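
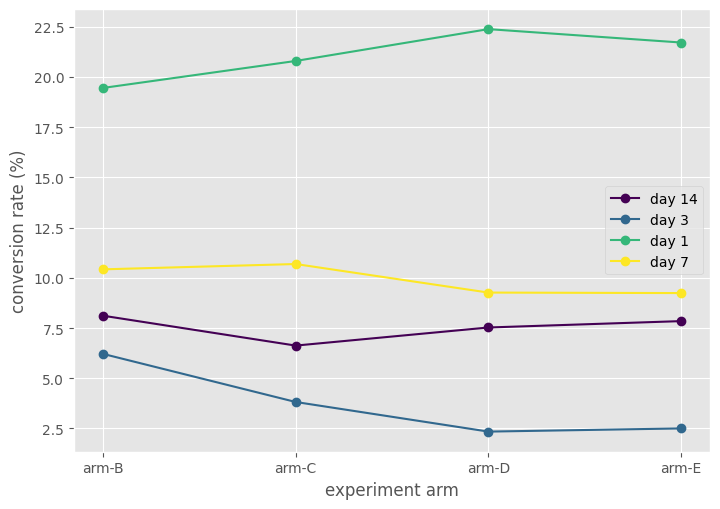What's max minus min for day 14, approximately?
Max arm-B ≈ 8, min arm-C ≈ 6; range ≈ 2.

≈ 2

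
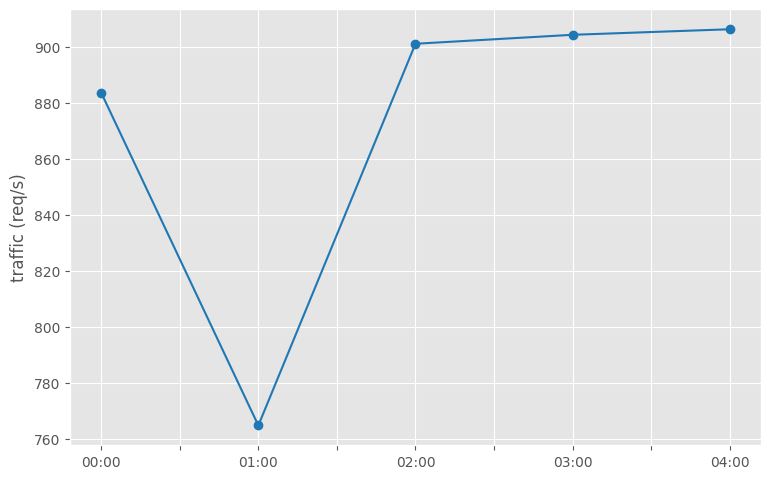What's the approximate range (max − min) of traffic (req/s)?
Max 04:00 ≈ 900, min 01:00 ≈ 760; range ≈ 140.

≈ 140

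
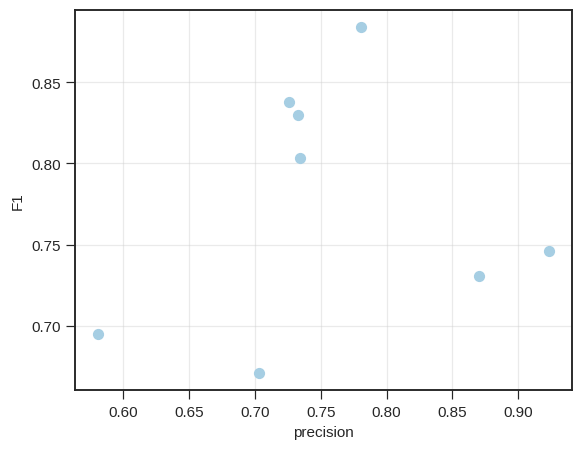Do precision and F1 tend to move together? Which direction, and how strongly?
no clear correlation

Points are roughly uncorrelated; weak (|r| ≈ 0.2).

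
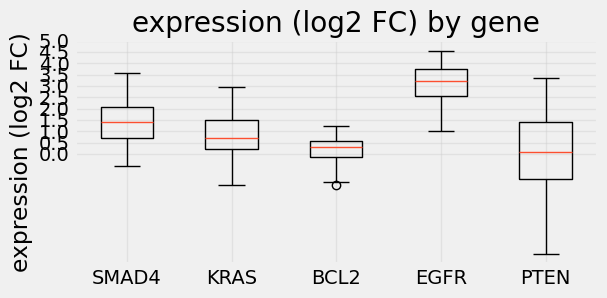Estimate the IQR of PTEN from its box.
≈ 2.5

Q3 ≈ 1.5, Q1 ≈ -1.0; IQR ≈ 2.5.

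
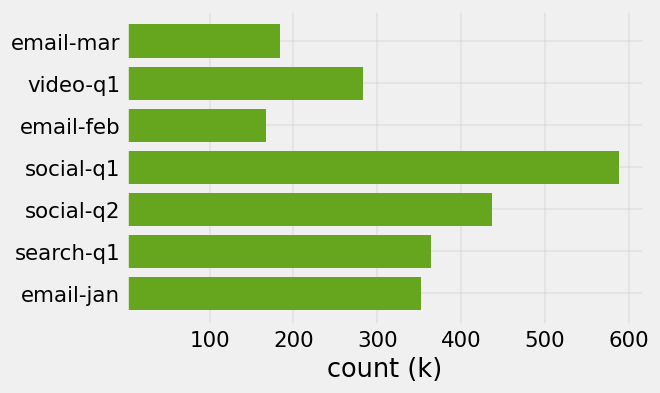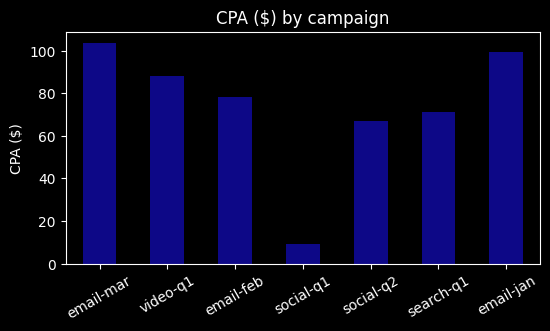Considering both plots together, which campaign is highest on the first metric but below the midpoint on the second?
Chart 2 median CPA ($) ≈ 80; below-median campaigns: social-q1, social-q2, search-q1. Among those, social-q1 has the highest count (k) (≈ 600).

social-q1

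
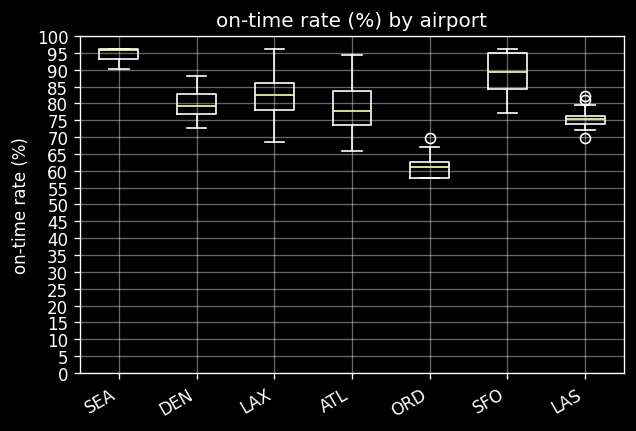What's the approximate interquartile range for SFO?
Q3 ≈ 95, Q1 ≈ 85; IQR ≈ 10.

≈ 10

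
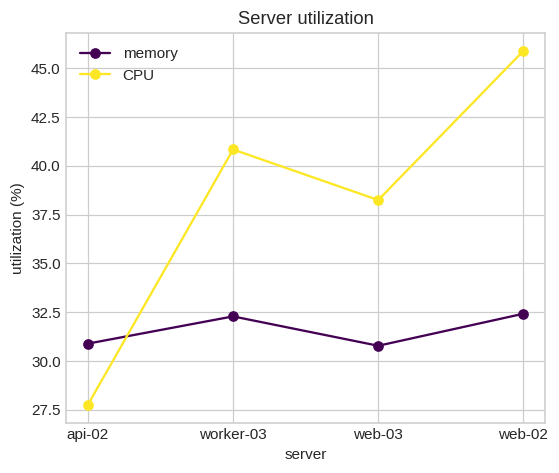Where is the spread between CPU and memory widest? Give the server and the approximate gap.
web-02: CPU ≈ 46, memory ≈ 32 → gap ≈ 14. Next-largest (worker-03) is only ≈ 8.

web-02, ≈ 14 %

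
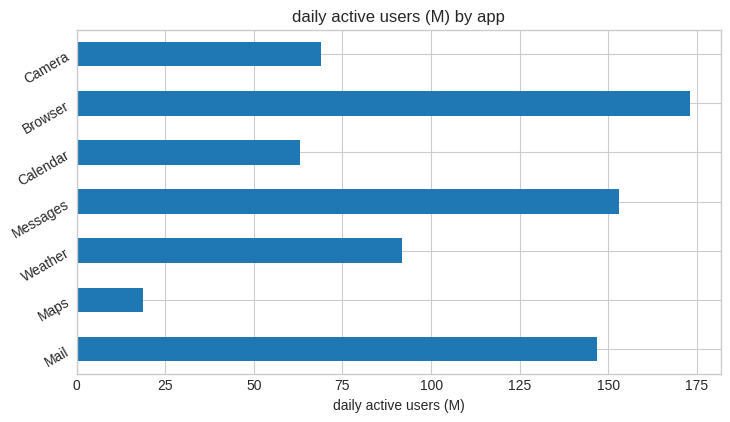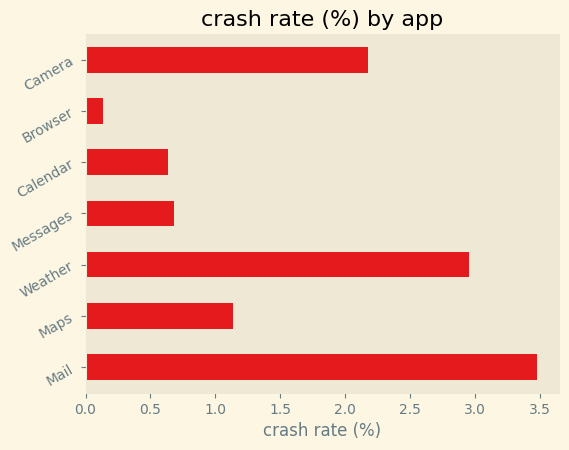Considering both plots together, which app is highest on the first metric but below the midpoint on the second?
Chart 2 median crash rate (%) ≈ 1; below-median apps: Messages, Calendar, Browser. Among those, Browser has the highest daily active users (M) (≈ 180).

Browser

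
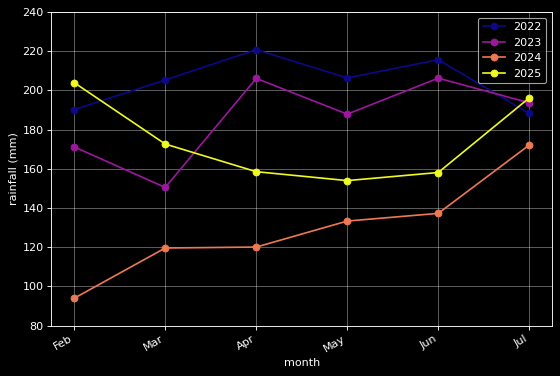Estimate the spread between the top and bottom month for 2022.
≈ 40

Max Apr ≈ 220, min Jul ≈ 180; range ≈ 40.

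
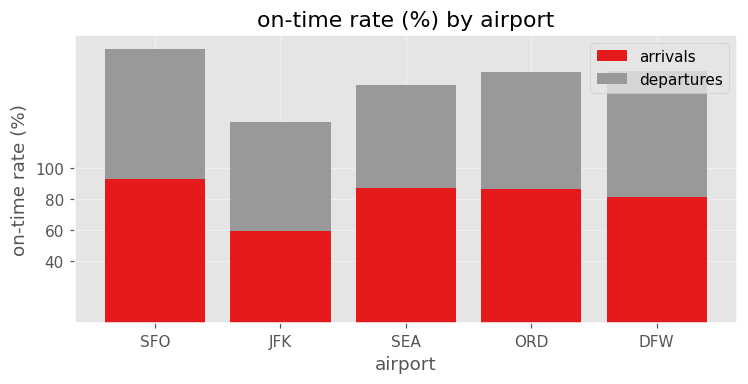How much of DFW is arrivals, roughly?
≈ 80

arrivals top ≈ 80, bottom ≈ 0; segment ≈ 80.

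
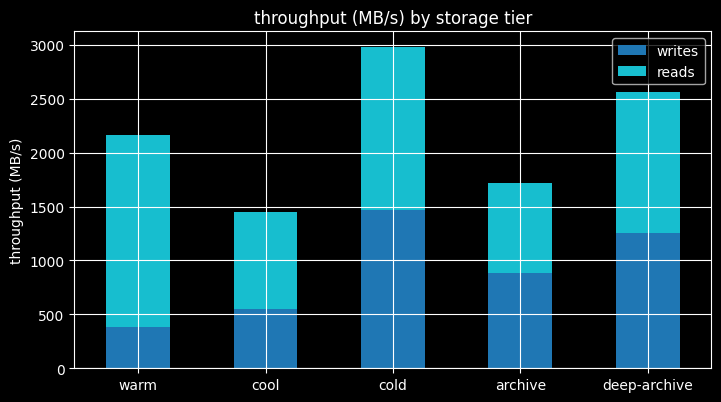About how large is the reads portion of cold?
reads top ≈ 3000, bottom ≈ 1500; segment ≈ 1500.

≈ 1500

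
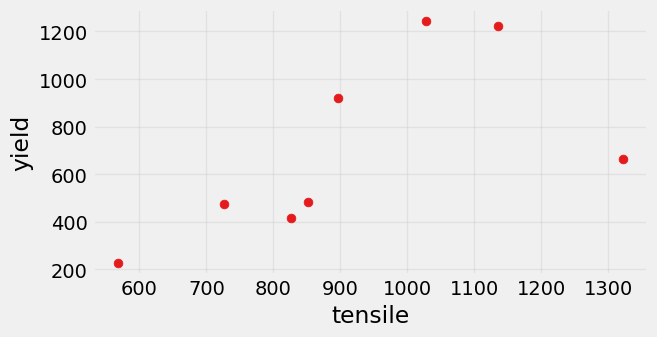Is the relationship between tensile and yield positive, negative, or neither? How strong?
Points are positively correlated; moderate (|r| ≈ 0.6).

positive, moderate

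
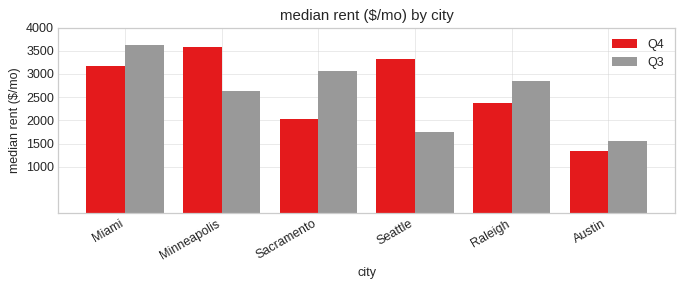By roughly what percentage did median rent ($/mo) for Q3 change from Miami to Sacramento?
Miami ≈ 3500, Sacramento ≈ 3000; (3000 − 3500) / 3500 ≈ -14.3%.

≈ -14.3%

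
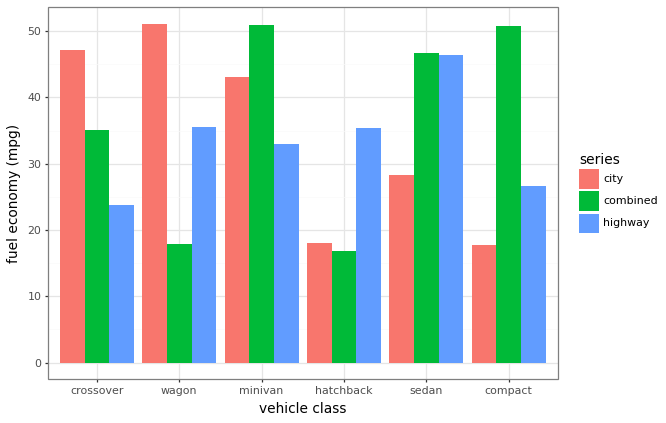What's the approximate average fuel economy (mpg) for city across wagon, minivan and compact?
(50 + 45 + 20) / 3 ≈ 38.

≈ 38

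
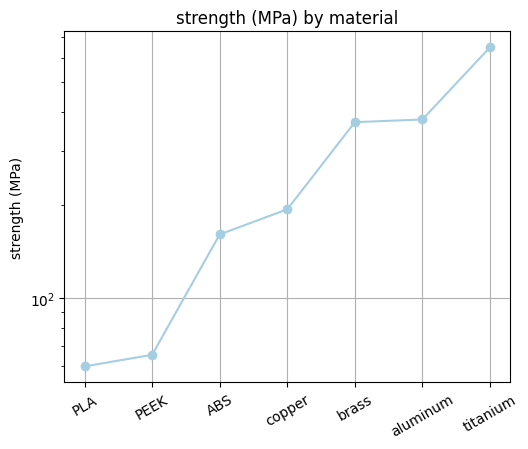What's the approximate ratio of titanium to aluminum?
titanium ≈ 650, aluminum ≈ 400; 650/400 ≈ 1.62.

≈ 1.62×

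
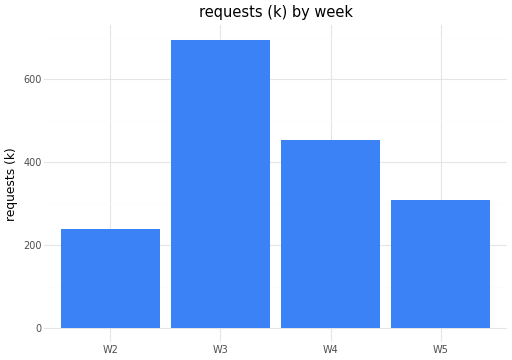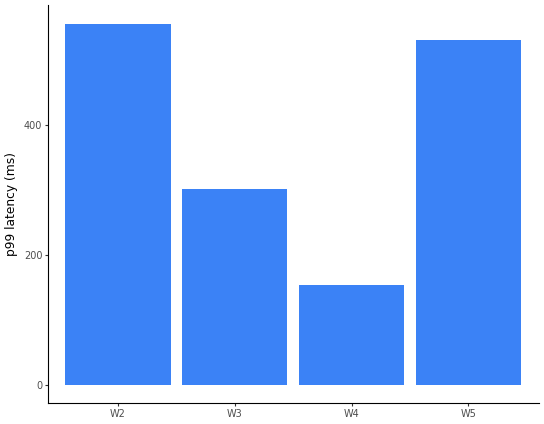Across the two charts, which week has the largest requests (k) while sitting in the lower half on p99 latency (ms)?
Chart 2 median p99 latency (ms) ≈ 400; below-median weeks: W3, W4. Among those, W3 has the highest requests (k) (≈ 700).

W3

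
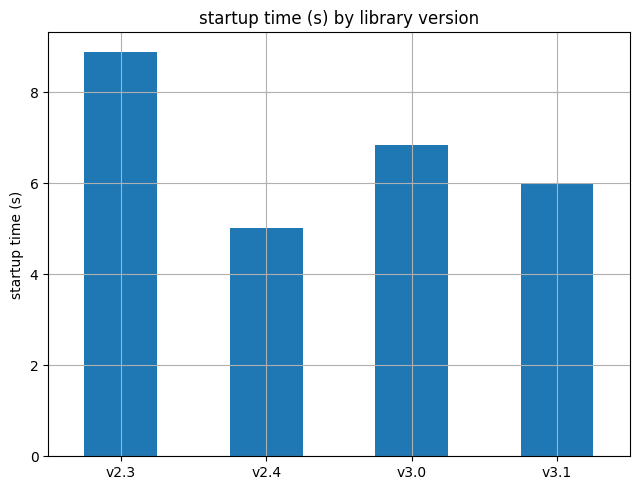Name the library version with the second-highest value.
v3.0

Top 3: v2.3 ≈ 9, v3.0 ≈ 7, v3.1 ≈ 6.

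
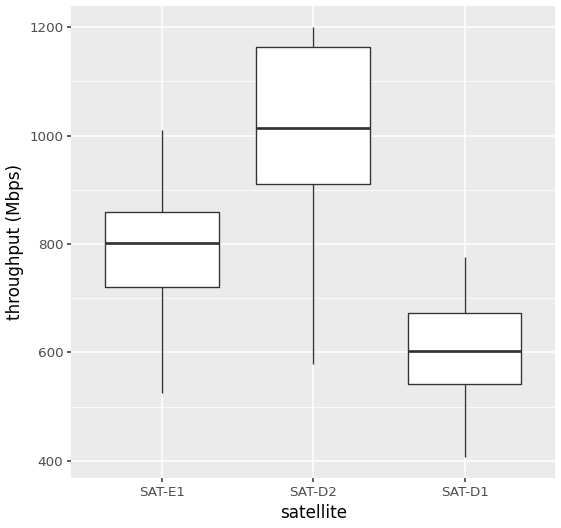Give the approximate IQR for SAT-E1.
≈ 150

Q3 ≈ 850, Q1 ≈ 700; IQR ≈ 150.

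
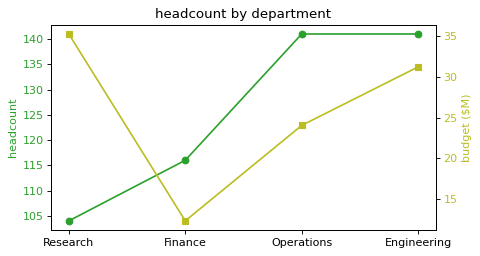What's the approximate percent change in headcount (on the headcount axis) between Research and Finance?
Research ≈ 105, Finance ≈ 115; (115 − 105) / 105 ≈ +9.5%.

≈ +9.5%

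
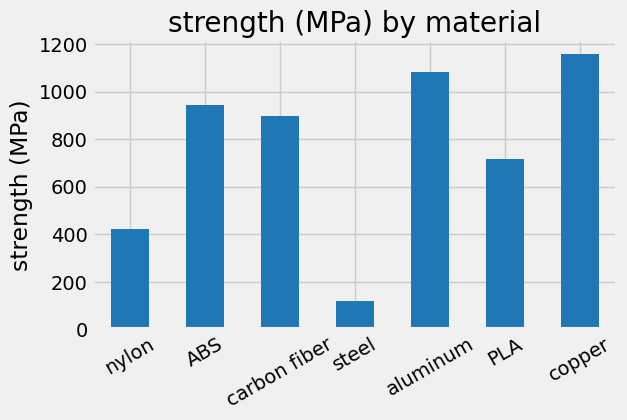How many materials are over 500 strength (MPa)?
Above 500: ABS, carbon fiber, aluminum, PLA, copper.

5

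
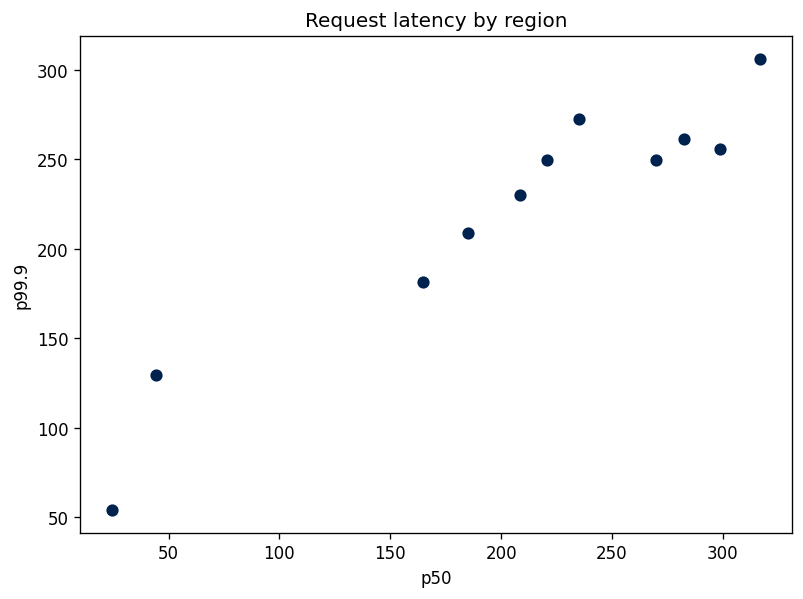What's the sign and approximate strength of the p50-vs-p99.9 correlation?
positive, strong

Points are positively correlated; strong (|r| ≈ 1.0).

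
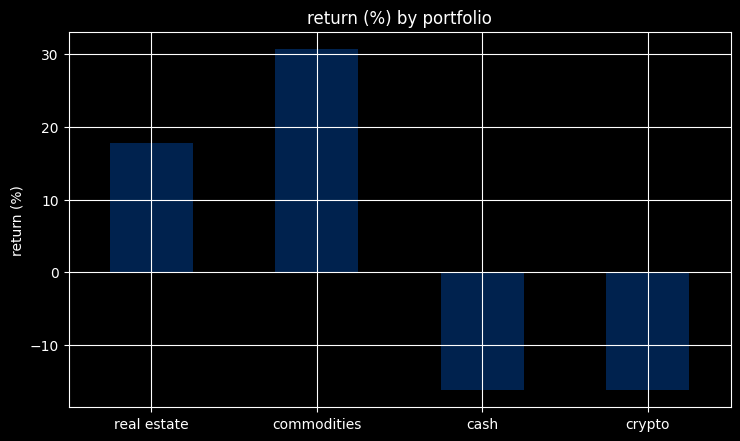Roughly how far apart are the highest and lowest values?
≈ 45

Max commodities ≈ 30, min cash ≈ -15; range ≈ 45.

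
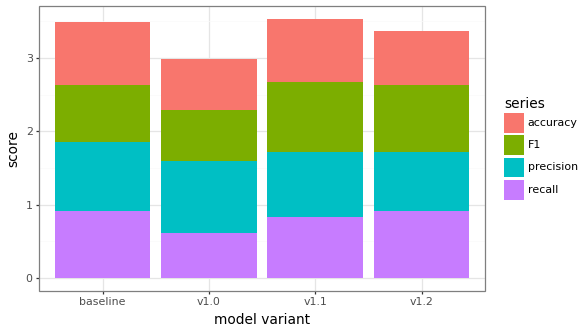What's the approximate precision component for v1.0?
≈ 1.0

precision top ≈ 1.5, bottom ≈ 0.5; segment ≈ 1.0.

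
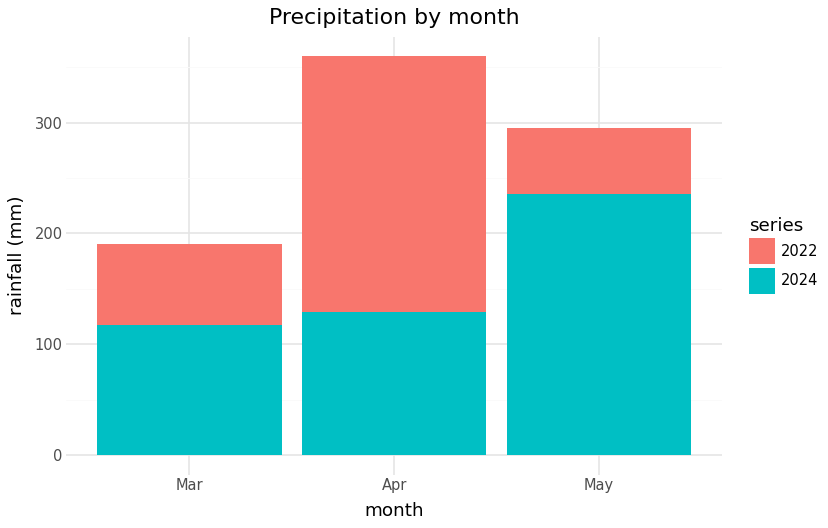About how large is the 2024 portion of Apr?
2024 top ≈ 150, bottom ≈ 0; segment ≈ 150.

≈ 150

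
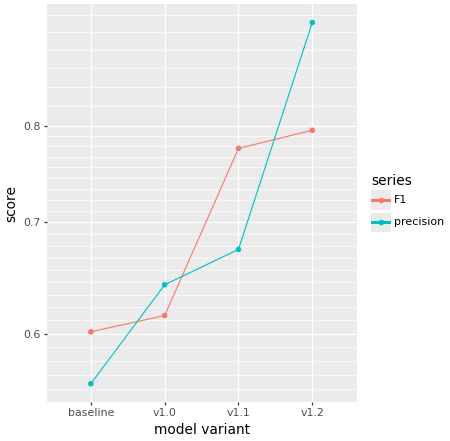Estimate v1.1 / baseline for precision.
v1.1 ≈ 0.65, baseline ≈ 0.55; 0.65/0.55 ≈ 1.18.

≈ 1.18×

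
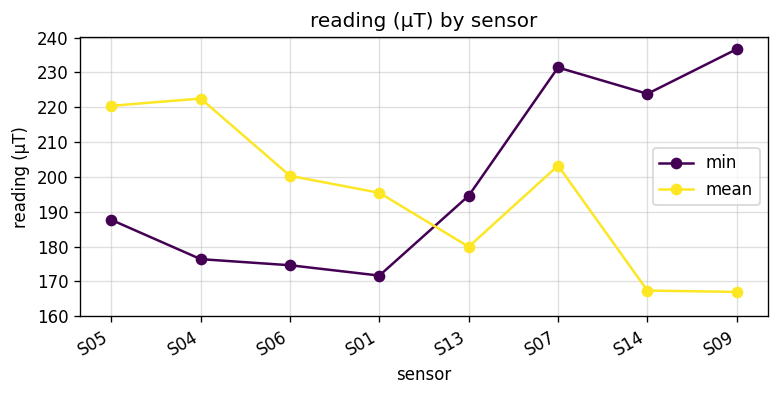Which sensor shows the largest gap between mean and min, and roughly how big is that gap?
S09, ≈ 70 µT

S09: mean ≈ 170, min ≈ 240 → gap ≈ 70. Next-largest (S14) is only ≈ 50.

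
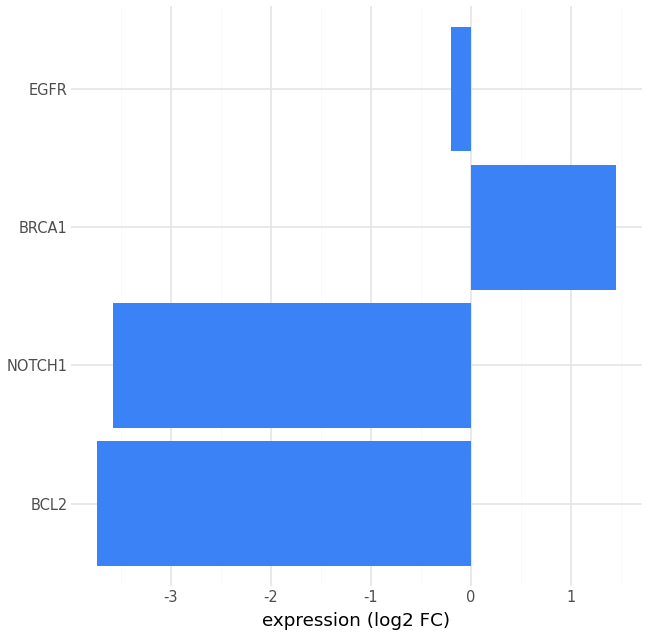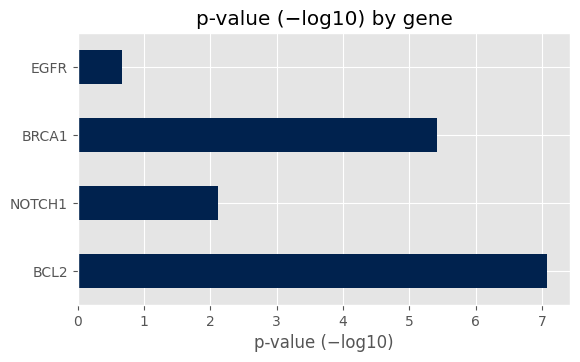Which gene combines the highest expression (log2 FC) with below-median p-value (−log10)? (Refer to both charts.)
Chart 2 median p-value (−log10) ≈ 4; below-median genes: NOTCH1, EGFR. Among those, EGFR has the highest expression (log2 FC) (≈ -0.2).

EGFR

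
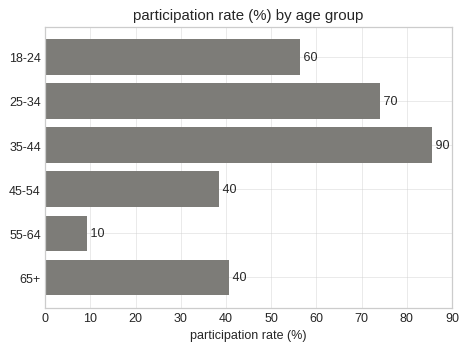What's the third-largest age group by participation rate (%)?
18-24

Top 4: 35-44 ≈ 90, 25-34 ≈ 70, 18-24 ≈ 60, 65+ ≈ 40.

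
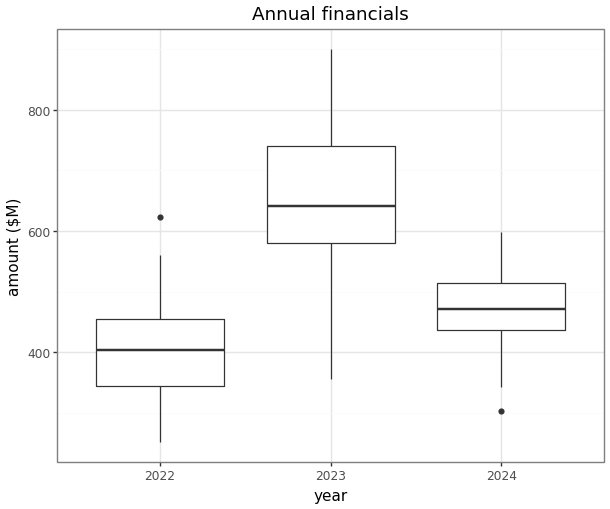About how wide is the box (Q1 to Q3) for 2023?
Q3 ≈ 750, Q1 ≈ 575; IQR ≈ 175.

≈ 175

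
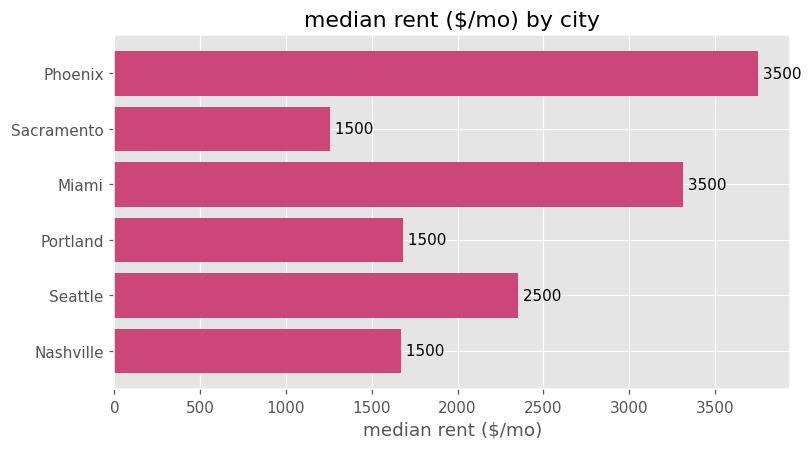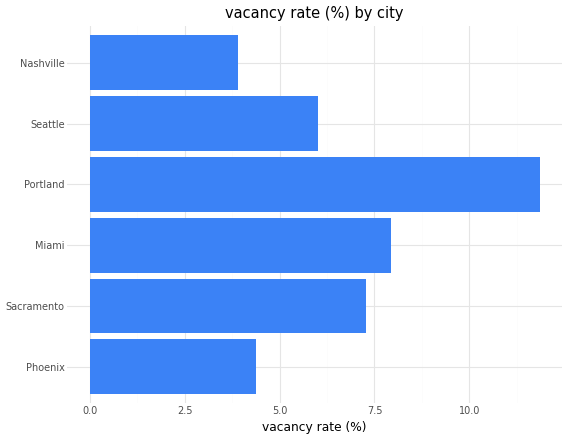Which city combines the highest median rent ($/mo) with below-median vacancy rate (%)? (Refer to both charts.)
Chart 2 median vacancy rate (%) ≈ 6; below-median cities: Phoenix, Seattle, Nashville. Among those, Phoenix has the highest median rent ($/mo) (≈ 3500).

Phoenix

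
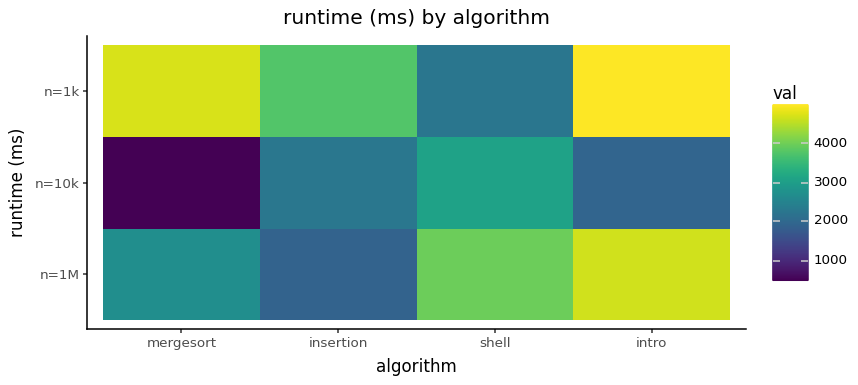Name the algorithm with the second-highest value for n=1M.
shell

Top 3 for n=1M: intro ≈ 4500, shell ≈ 4000, mergesort ≈ 2500.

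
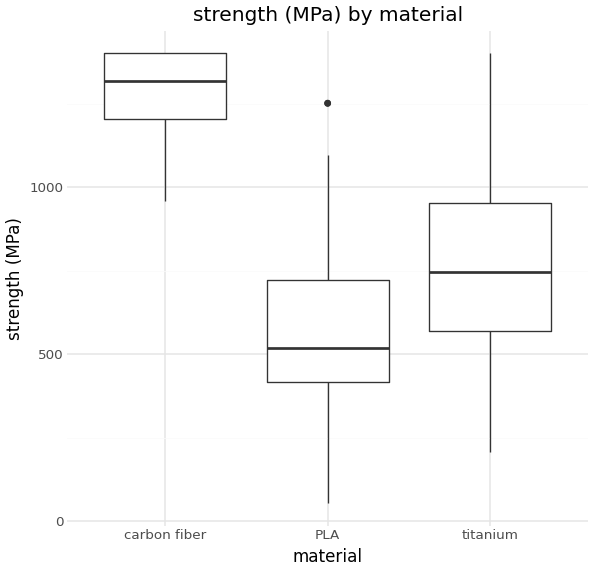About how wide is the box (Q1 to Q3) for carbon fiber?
≈ 200

Q3 ≈ 1400, Q1 ≈ 1200; IQR ≈ 200.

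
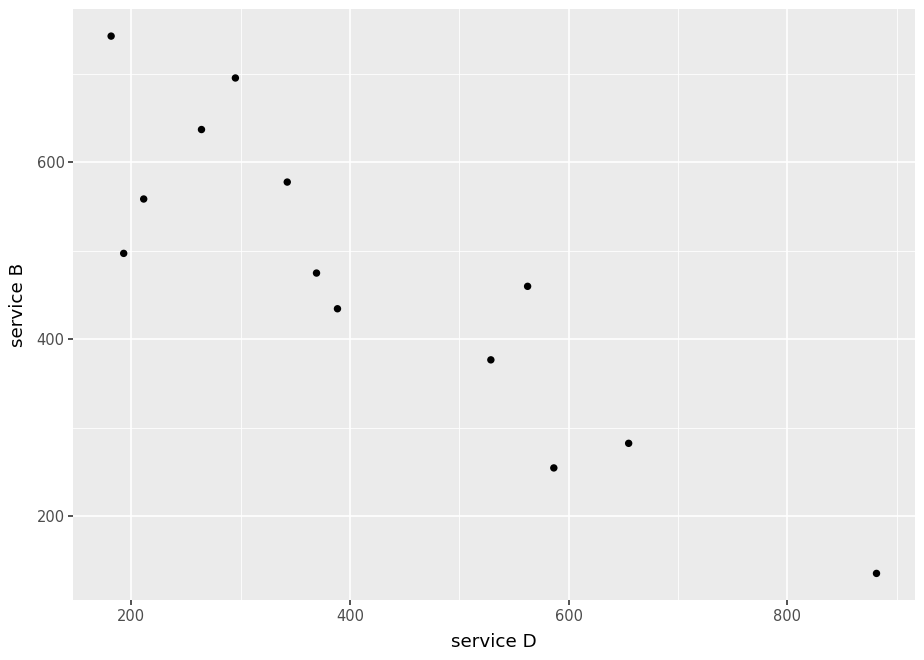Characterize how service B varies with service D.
Points are negatively correlated; strong (|r| ≈ 0.9).

negative, strong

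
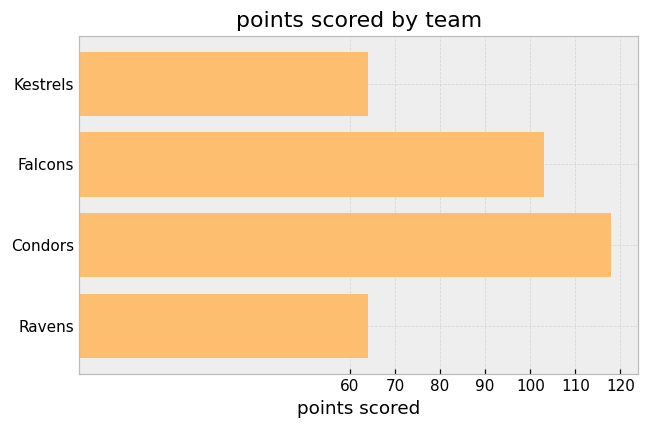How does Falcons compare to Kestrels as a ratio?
≈ 1.67×

Falcons ≈ 100, Kestrels ≈ 60; 100/60 ≈ 1.67.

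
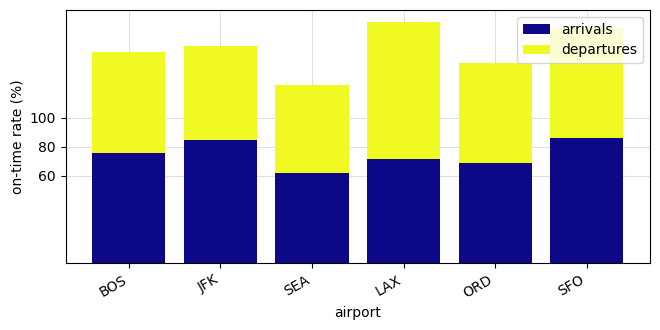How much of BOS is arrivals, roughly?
≈ 80

arrivals top ≈ 80, bottom ≈ 0; segment ≈ 80.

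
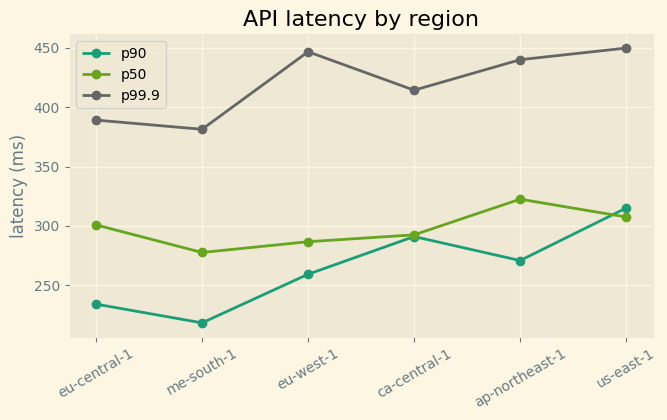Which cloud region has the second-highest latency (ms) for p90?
Top 3 for p90: us-east-1 ≈ 320, ca-central-1 ≈ 300, ap-northeast-1 ≈ 280.

ca-central-1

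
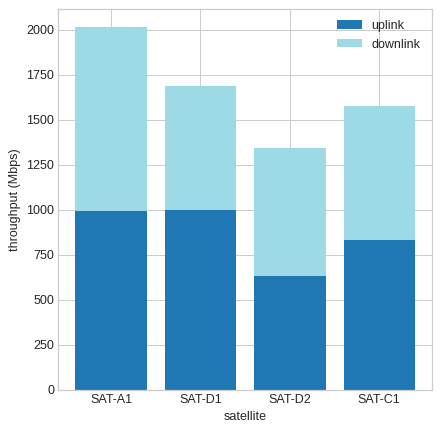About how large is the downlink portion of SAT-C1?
downlink top ≈ 1600, bottom ≈ 800; segment ≈ 800.

≈ 800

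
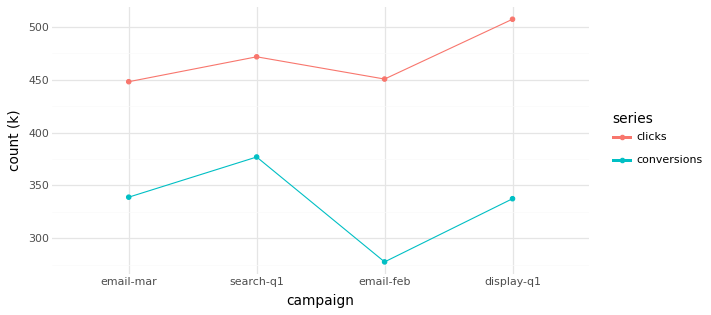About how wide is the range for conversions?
Max search-q1 ≈ 380, min email-feb ≈ 280; range ≈ 100.

≈ 100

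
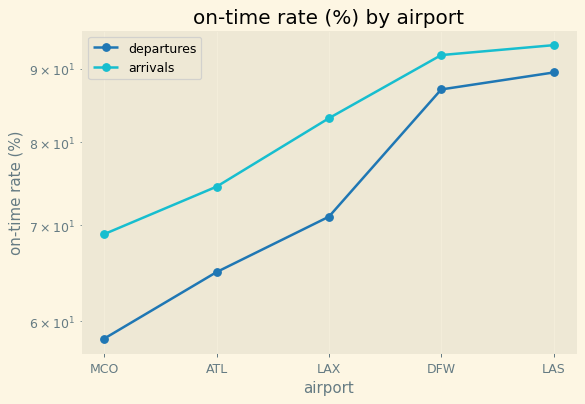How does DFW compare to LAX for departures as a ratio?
DFW ≈ 85, LAX ≈ 70; 85/70 ≈ 1.21.

≈ 1.21×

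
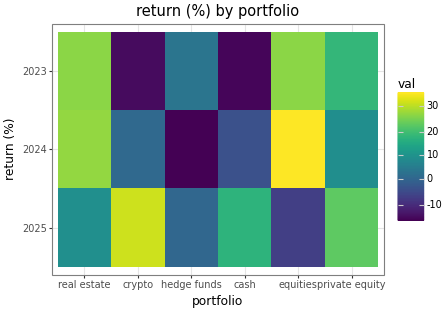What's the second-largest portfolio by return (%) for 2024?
Top 3 for 2024: equities ≈ 35, real estate ≈ 25, private equity ≈ 10.

real estate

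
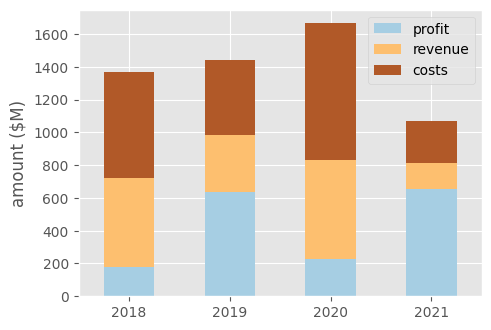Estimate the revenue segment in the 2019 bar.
≈ 400

revenue top ≈ 1000, bottom ≈ 600; segment ≈ 400.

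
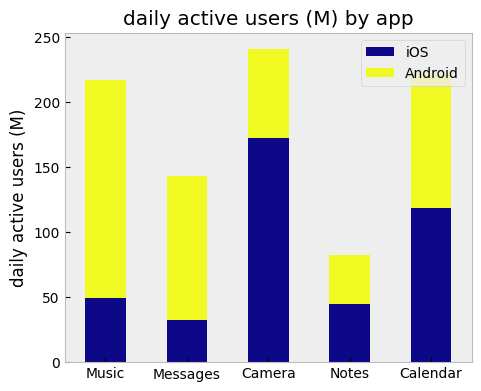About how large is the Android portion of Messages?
Android top ≈ 150, bottom ≈ 25; segment ≈ 125.

≈ 125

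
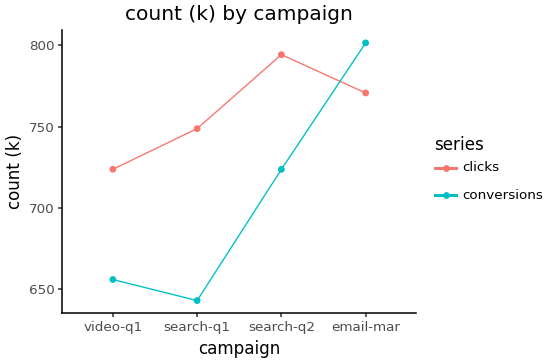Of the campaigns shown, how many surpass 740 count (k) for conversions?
Above 740: email-mar.

1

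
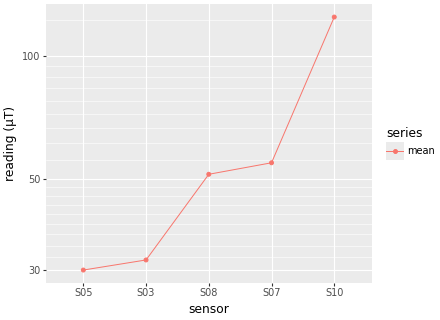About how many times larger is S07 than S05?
S07 ≈ 50, S05 ≈ 30; 50/30 ≈ 1.67.

≈ 1.67×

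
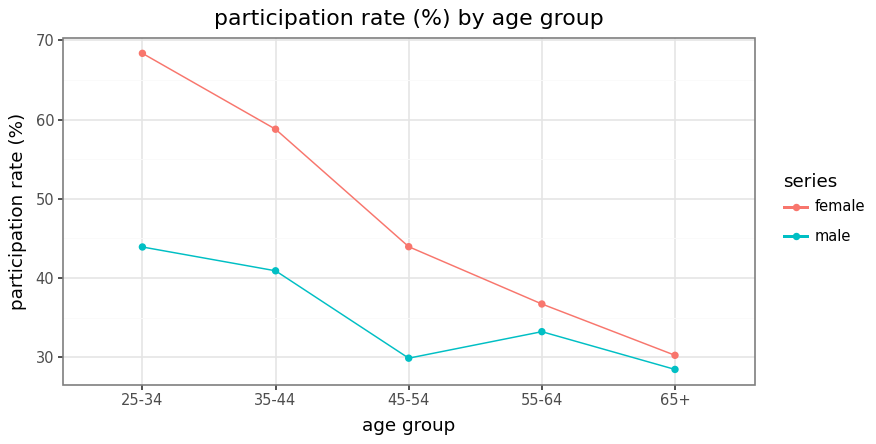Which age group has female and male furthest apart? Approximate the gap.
25-34, ≈ 25 %

25-34: female ≈ 70, male ≈ 45 → gap ≈ 25. Next-largest (35-44) is only ≈ 20.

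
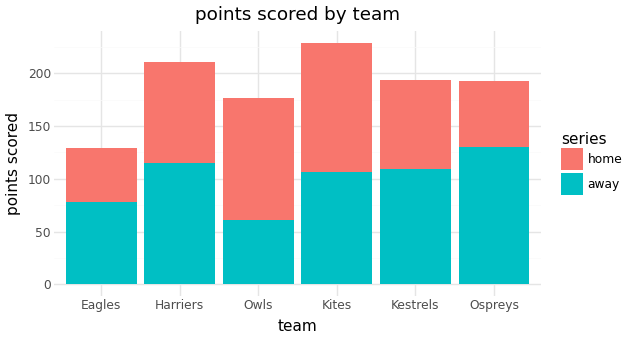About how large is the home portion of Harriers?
≈ 100

home top ≈ 220, bottom ≈ 120; segment ≈ 100.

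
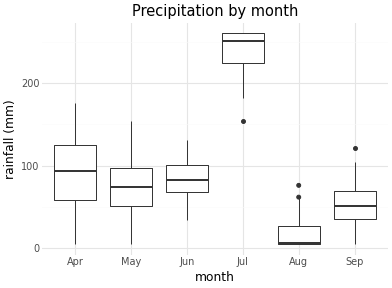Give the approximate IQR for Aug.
≈ 20

Q3 ≈ 20, Q1 ≈ 0; IQR ≈ 20.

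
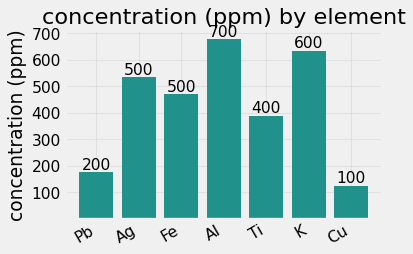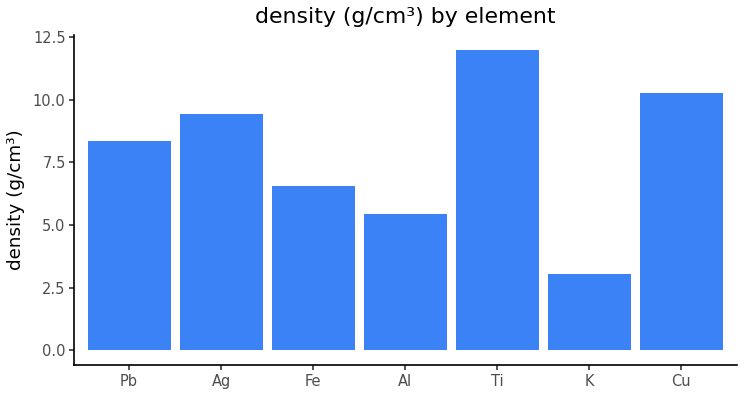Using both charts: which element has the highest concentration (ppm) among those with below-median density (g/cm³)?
Chart 2 median density (g/cm³) ≈ 8; below-median elements: Fe, Al, K. Among those, Al has the highest concentration (ppm) (≈ 700).

Al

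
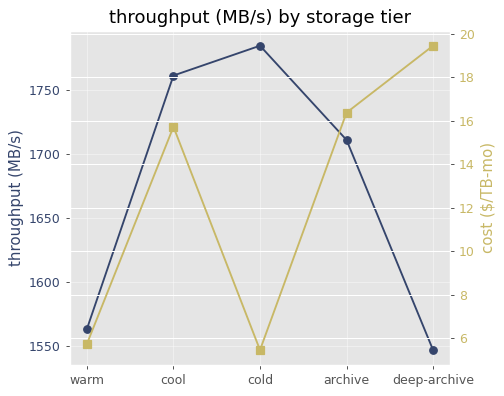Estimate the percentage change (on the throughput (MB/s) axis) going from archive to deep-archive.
≈ -10.5%

archive ≈ 1720, deep-archive ≈ 1540; (1540 − 1720) / 1720 ≈ -10.5%.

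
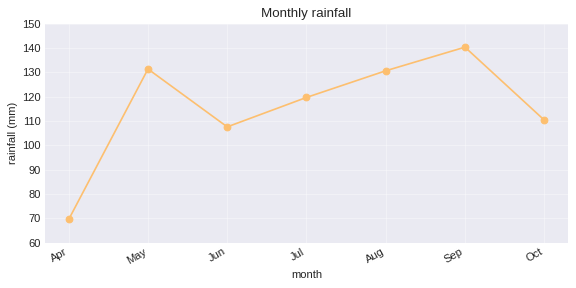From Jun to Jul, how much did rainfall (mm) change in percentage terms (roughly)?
Jun ≈ 110, Jul ≈ 120; (120 − 110) / 110 ≈ +9.1%.

≈ +9.1%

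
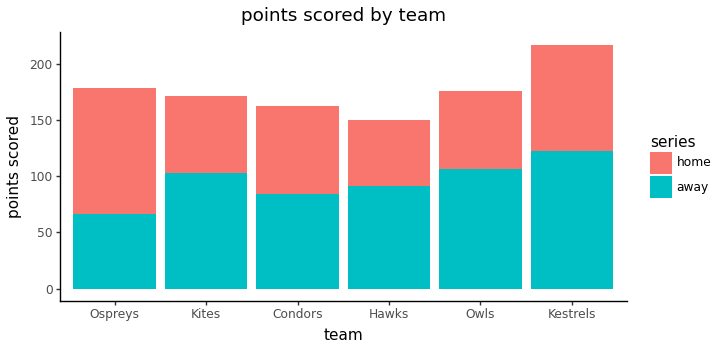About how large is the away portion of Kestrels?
away top ≈ 120, bottom ≈ 0; segment ≈ 120.

≈ 120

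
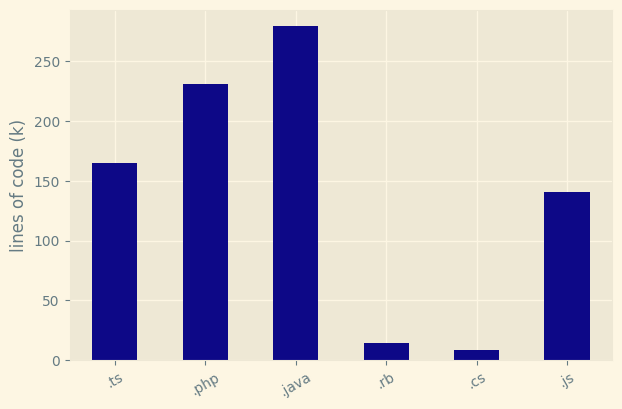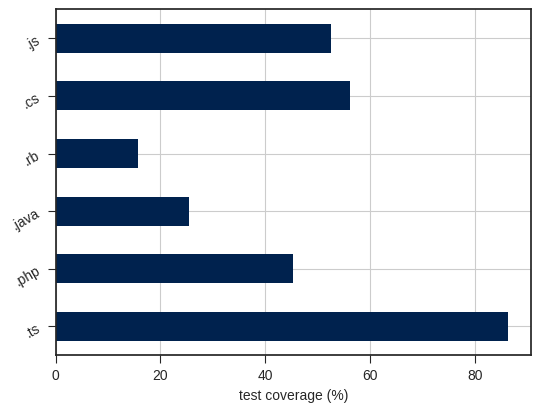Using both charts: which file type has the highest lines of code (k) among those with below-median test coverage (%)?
.java

Chart 2 median test coverage (%) ≈ 50; below-median file types: .php, .java, .rb. Among those, .java has the highest lines of code (k) (≈ 300).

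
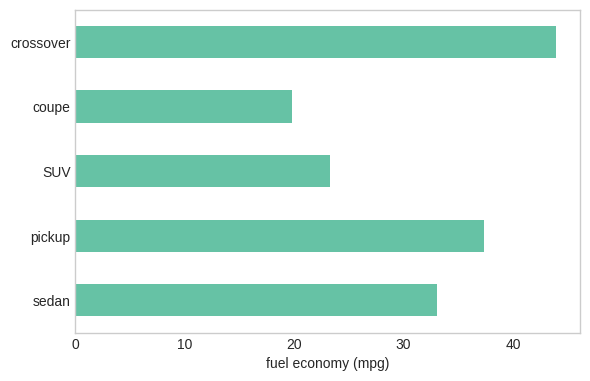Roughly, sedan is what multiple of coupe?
≈ 1.75×

sedan ≈ 35, coupe ≈ 20; 35/20 ≈ 1.75.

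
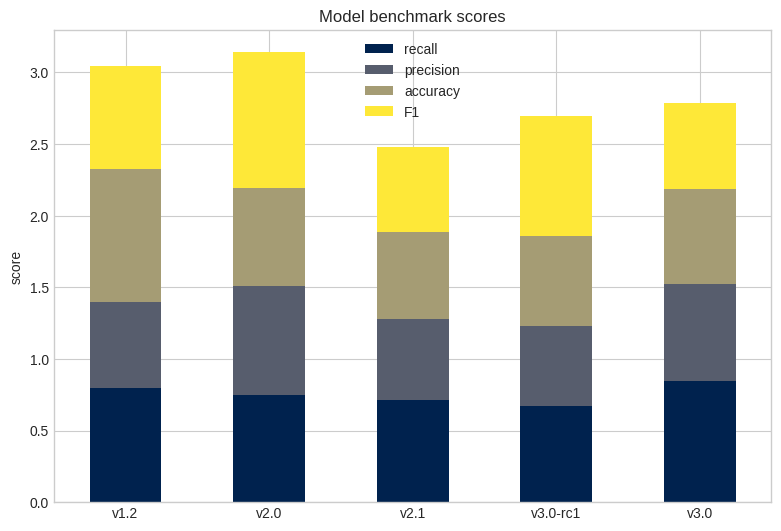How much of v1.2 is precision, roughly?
≈ 0.5

precision top ≈ 1.5, bottom ≈ 1.0; segment ≈ 0.5.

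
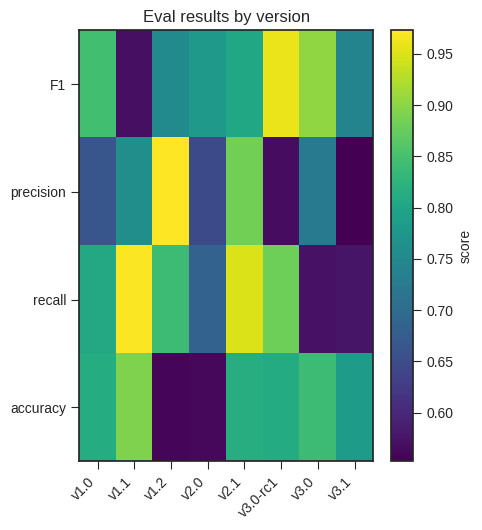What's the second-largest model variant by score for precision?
v2.1

Top 3 for precision: v1.2 ≈ 0.95, v2.1 ≈ 0.90, v1.1 ≈ 0.75.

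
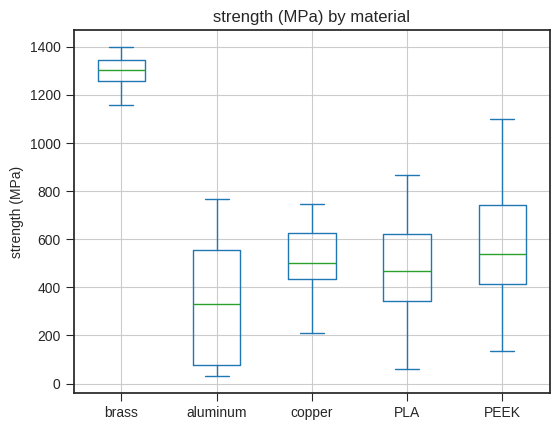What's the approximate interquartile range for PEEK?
Q3 ≈ 700, Q1 ≈ 400; IQR ≈ 300.

≈ 300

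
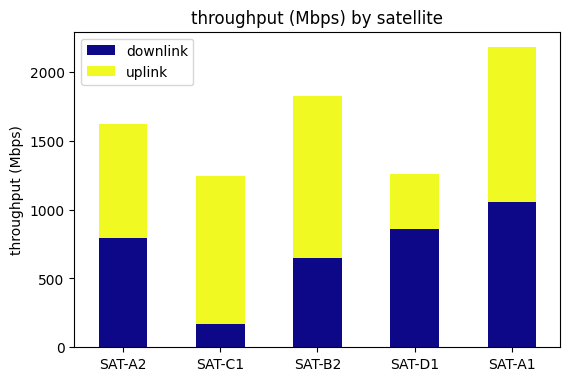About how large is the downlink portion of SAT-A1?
≈ 1000

downlink top ≈ 1000, bottom ≈ 0; segment ≈ 1000.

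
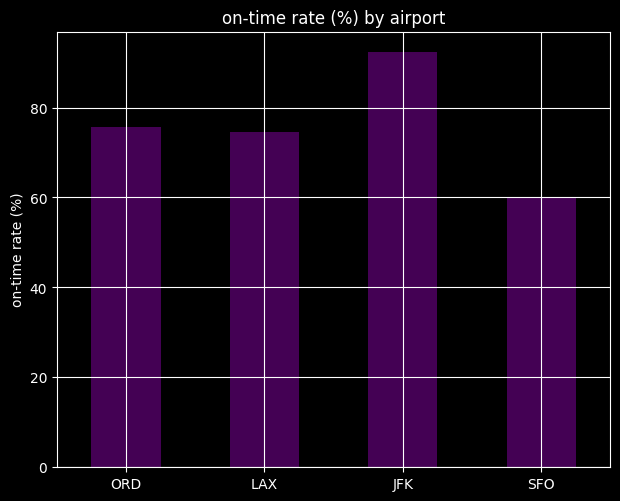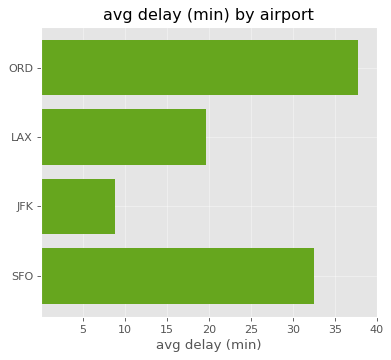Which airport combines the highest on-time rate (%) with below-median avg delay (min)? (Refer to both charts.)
JFK

Chart 2 median avg delay (min) ≈ 25; below-median airports: LAX, JFK. Among those, JFK has the highest on-time rate (%) (≈ 90).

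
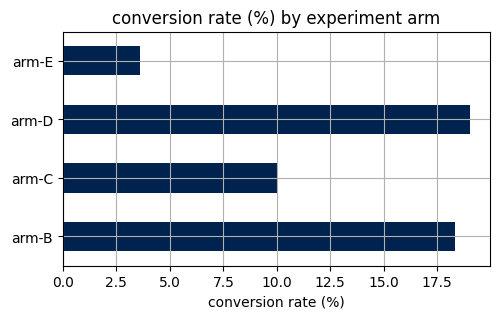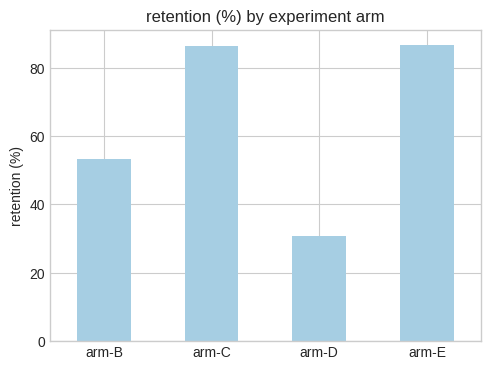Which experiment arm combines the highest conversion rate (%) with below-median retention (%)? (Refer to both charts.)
Chart 2 median retention (%) ≈ 70; below-median experiment arms: arm-B, arm-D. Among those, arm-D has the highest conversion rate (%) (≈ 20).

arm-D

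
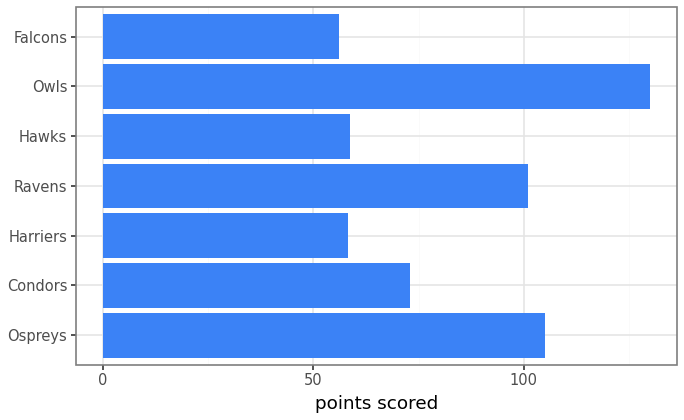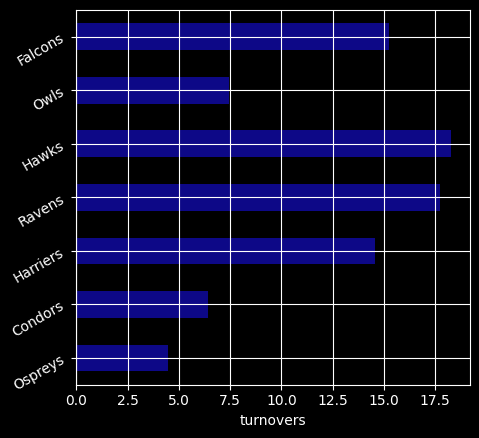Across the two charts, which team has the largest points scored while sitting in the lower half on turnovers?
Owls

Chart 2 median turnovers ≈ 14; below-median teams: Ospreys, Condors, Owls. Among those, Owls has the highest points scored (≈ 120).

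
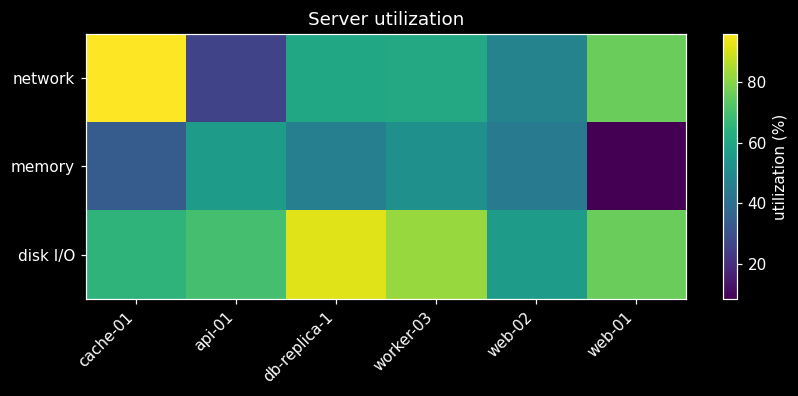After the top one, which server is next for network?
web-01

Top 3 for network: cache-01 ≈ 100, web-01 ≈ 80, worker-03 ≈ 60.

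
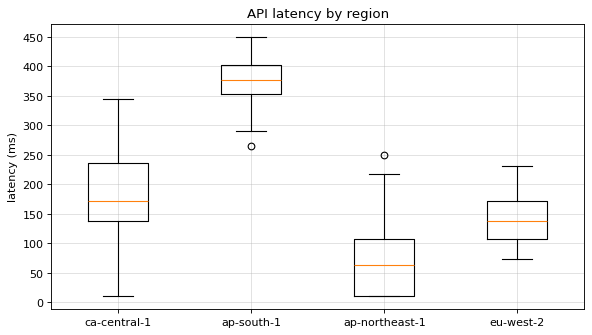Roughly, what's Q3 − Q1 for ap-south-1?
Q3 ≈ 400, Q1 ≈ 350; IQR ≈ 50.

≈ 50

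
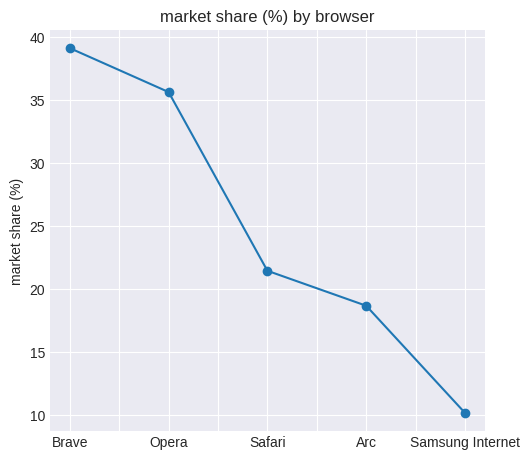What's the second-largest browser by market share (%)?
Top 3: Brave ≈ 40, Opera ≈ 35, Safari ≈ 20.

Opera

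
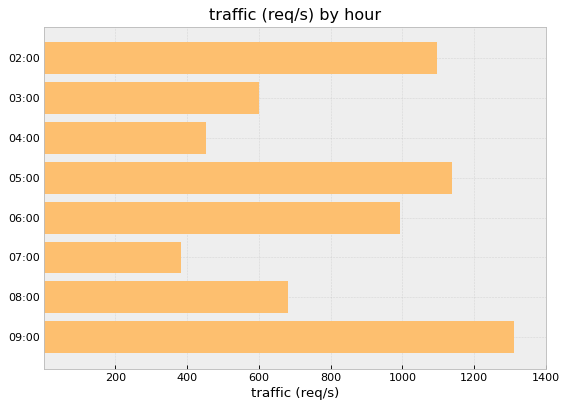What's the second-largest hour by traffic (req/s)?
Top 3: 09:00 ≈ 1400, 05:00 ≈ 1200, 02:00 ≈ 1000.

05:00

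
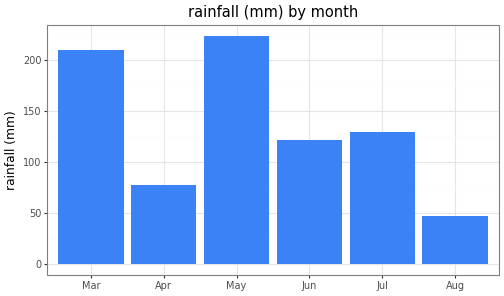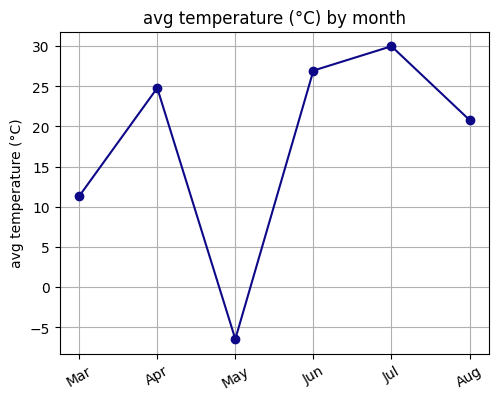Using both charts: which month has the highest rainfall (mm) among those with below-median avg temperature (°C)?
May

Chart 2 median avg temperature (°C) ≈ 25; below-median months: Mar, May, Aug. Among those, May has the highest rainfall (mm) (≈ 225).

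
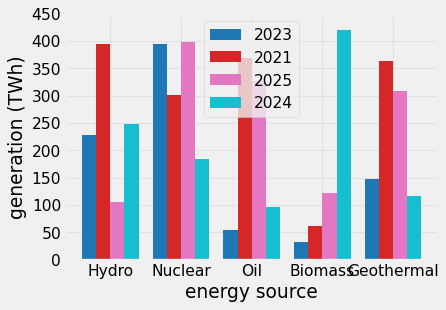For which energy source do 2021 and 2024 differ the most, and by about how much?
Biomass: 2021 ≈ 50, 2024 ≈ 400 → gap ≈ 350. Next-largest (Oil) is only ≈ 250.

Biomass, ≈ 350 TWh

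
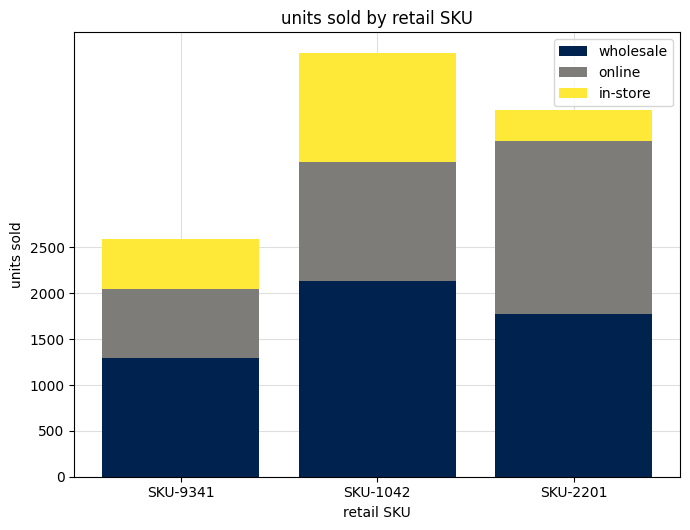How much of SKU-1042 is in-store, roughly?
≈ 1000

in-store top ≈ 4500, bottom ≈ 3500; segment ≈ 1000.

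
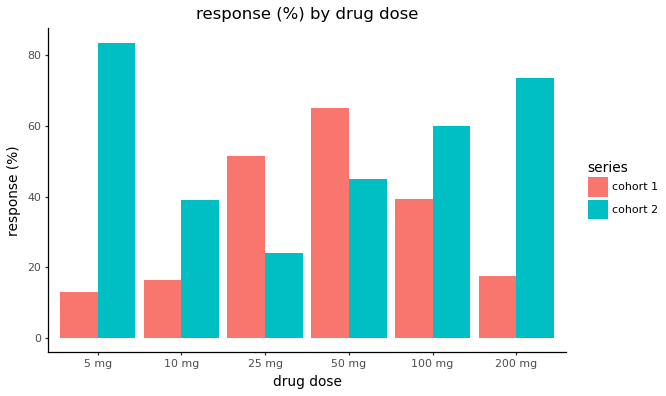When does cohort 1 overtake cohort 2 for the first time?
25 mg

10 mg: cohort 1 ≈ 20 vs cohort 2 ≈ 40 (not yet); 25 mg: cohort 1 ≈ 50 vs cohort 2 ≈ 20 (first crossover).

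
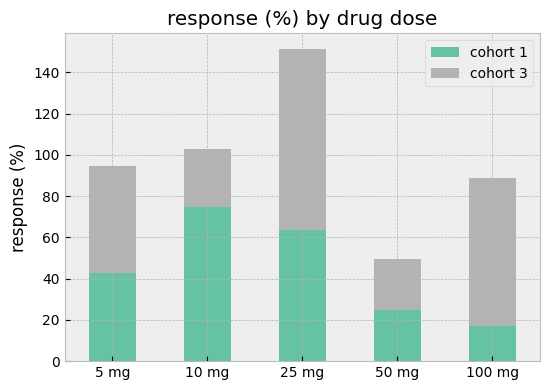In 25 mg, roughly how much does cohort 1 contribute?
cohort 1 top ≈ 60, bottom ≈ 0; segment ≈ 60.

≈ 60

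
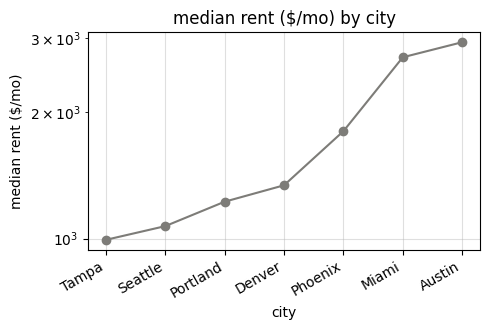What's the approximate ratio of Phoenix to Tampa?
≈ 1.8×

Phoenix ≈ 1800, Tampa ≈ 1000; 1800/1000 ≈ 1.8.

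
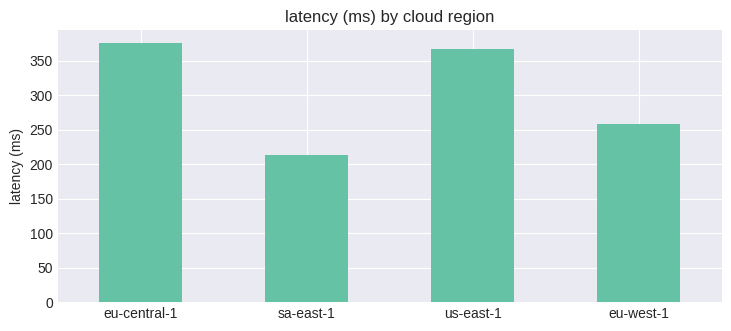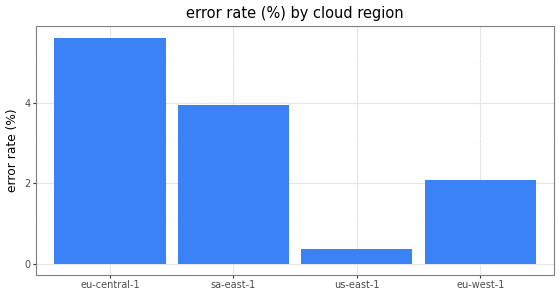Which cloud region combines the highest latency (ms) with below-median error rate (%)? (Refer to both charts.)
Chart 2 median error rate (%) ≈ 3; below-median cloud regions: us-east-1, eu-west-1. Among those, us-east-1 has the highest latency (ms) (≈ 350).

us-east-1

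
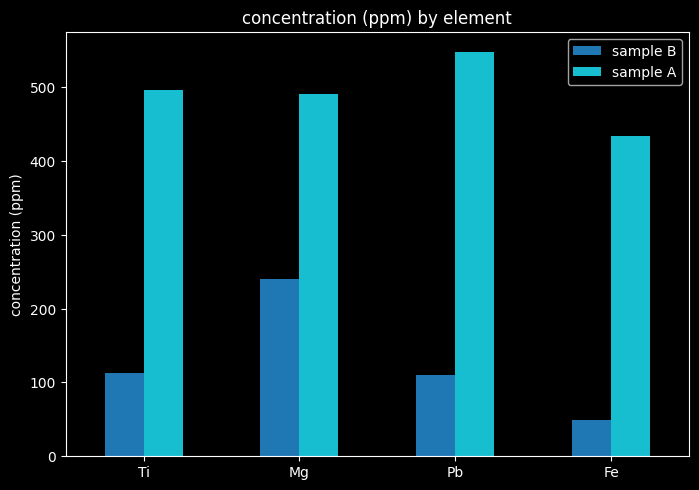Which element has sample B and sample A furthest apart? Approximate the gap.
Pb: sample B ≈ 100, sample A ≈ 550 → gap ≈ 450. Next-largest (Fe) is only ≈ 400.

Pb, ≈ 450 ppm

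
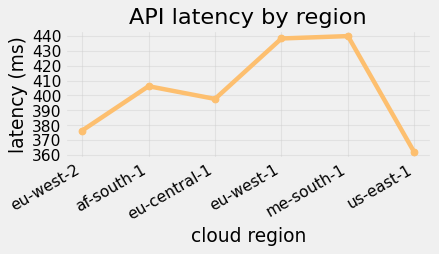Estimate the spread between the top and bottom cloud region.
Max me-south-1 ≈ 440, min us-east-1 ≈ 360; range ≈ 80.

≈ 80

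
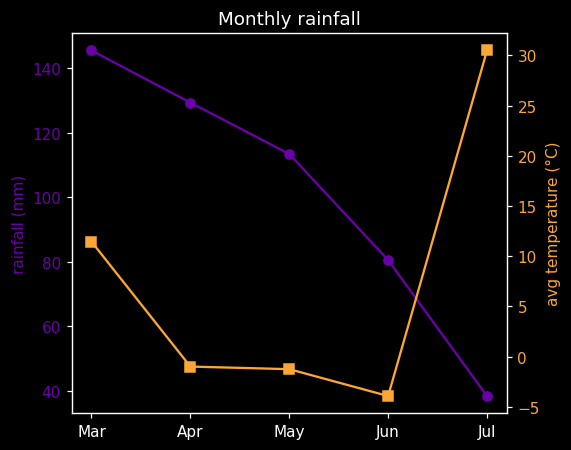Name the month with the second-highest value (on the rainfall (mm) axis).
Apr

Top 3 (on the rainfall (mm) axis): Mar ≈ 150, Apr ≈ 130, May ≈ 110.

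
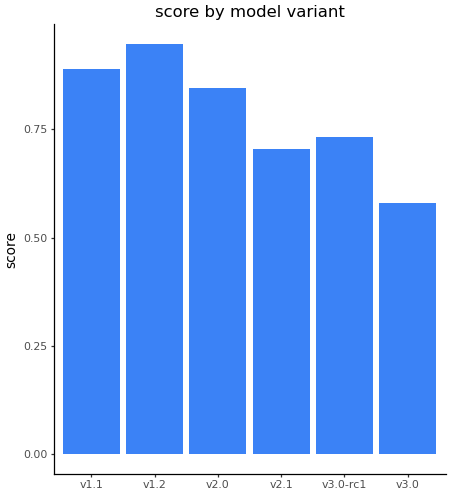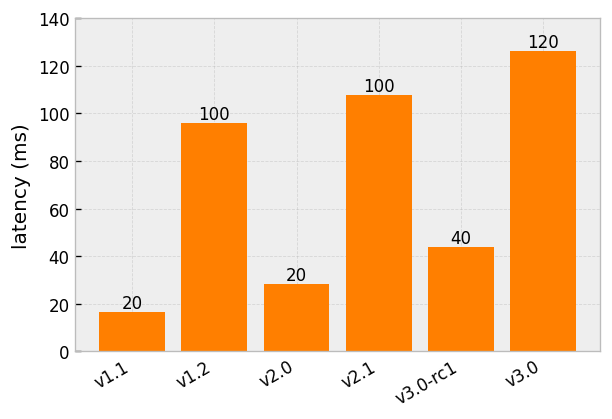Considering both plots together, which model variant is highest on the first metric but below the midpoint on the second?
Chart 2 median latency (ms) ≈ 60; below-median model variants: v1.1, v2.0, v3.0-rc1. Among those, v1.1 has the highest score (≈ 0.9).

v1.1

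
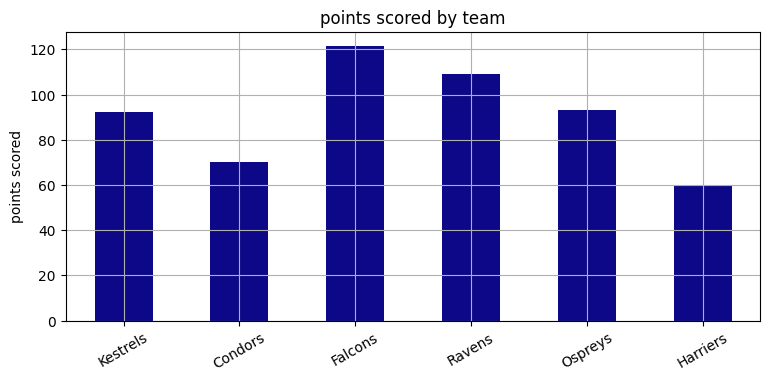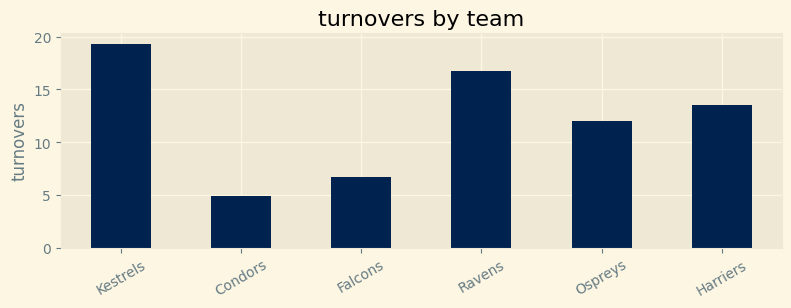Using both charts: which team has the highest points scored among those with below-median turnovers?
Chart 2 median turnovers ≈ 12; below-median teams: Condors, Falcons, Ospreys. Among those, Falcons has the highest points scored (≈ 120).

Falcons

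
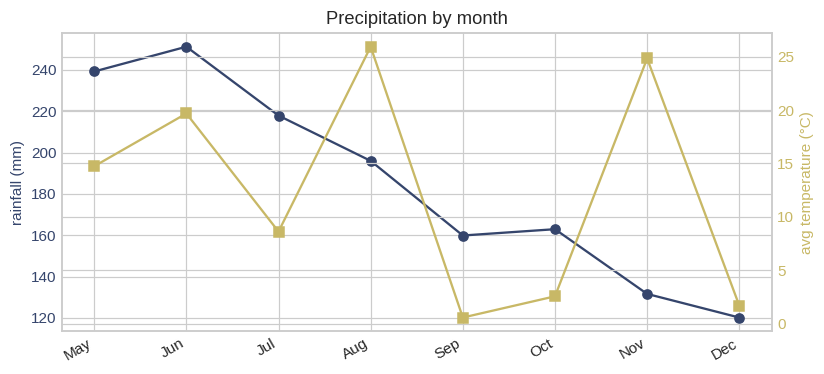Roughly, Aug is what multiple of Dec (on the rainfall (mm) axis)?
≈ 1.67×

Aug ≈ 200, Dec ≈ 120; 200/120 ≈ 1.67.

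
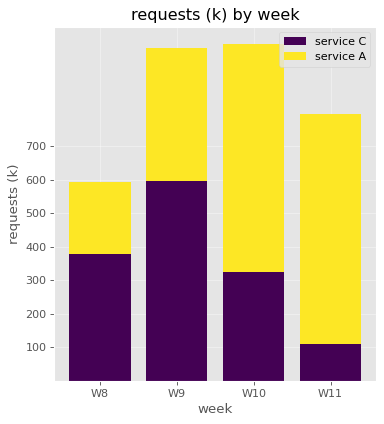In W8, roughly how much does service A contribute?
≈ 200

service A top ≈ 600, bottom ≈ 400; segment ≈ 200.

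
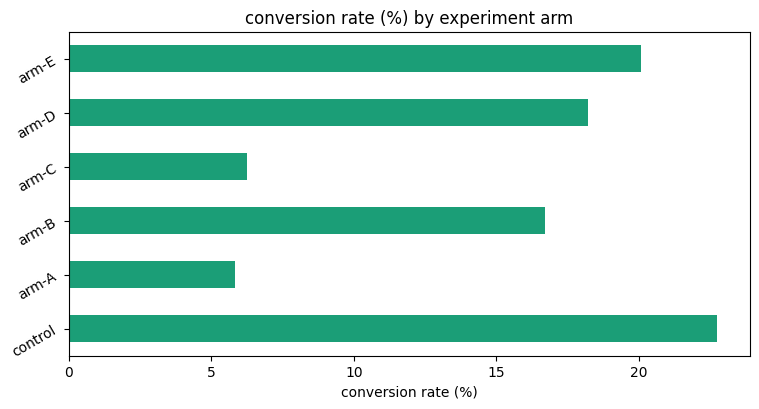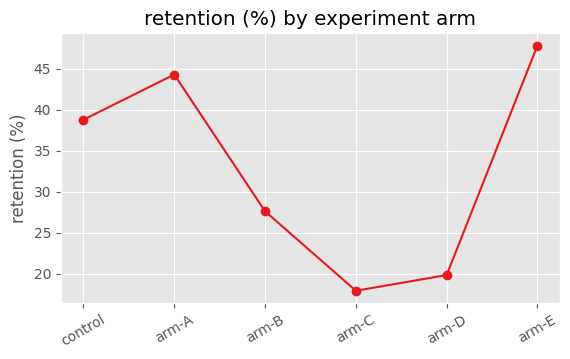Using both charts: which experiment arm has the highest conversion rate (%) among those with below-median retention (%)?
arm-D

Chart 2 median retention (%) ≈ 35; below-median experiment arms: arm-B, arm-C, arm-D. Among those, arm-D has the highest conversion rate (%) (≈ 20).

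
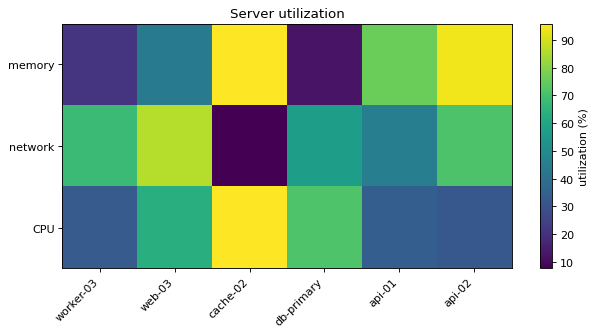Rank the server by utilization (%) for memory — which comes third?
Top 4 for memory: cache-02 ≈ 100, api-02 ≈ 90, api-01 ≈ 80, web-03 ≈ 40.

api-01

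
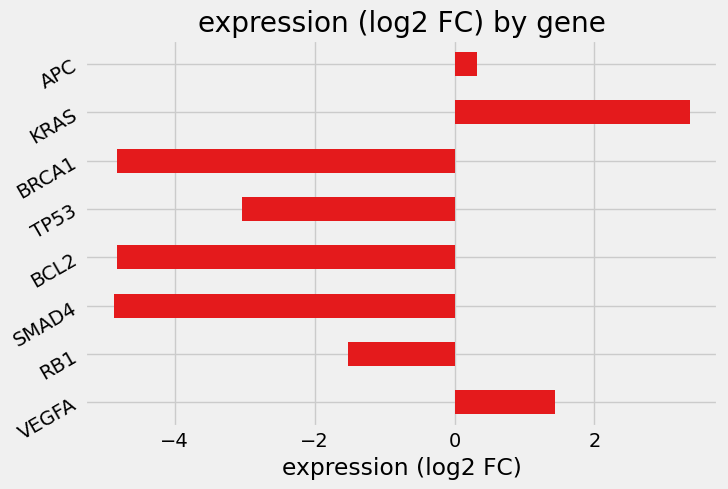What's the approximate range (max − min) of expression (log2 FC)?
≈ 8

Max KRAS ≈ 3, min SMAD4 ≈ -5; range ≈ 8.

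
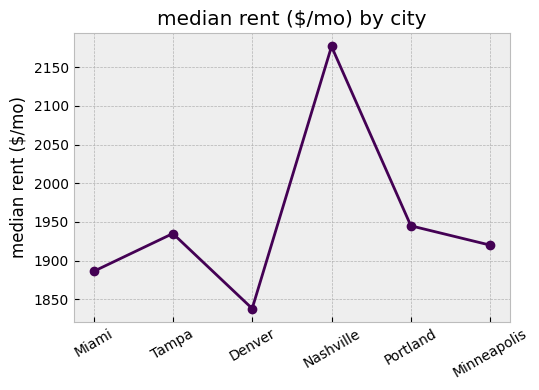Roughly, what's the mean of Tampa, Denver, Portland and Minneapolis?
≈ 1912

(1950 + 1850 + 1950 + 1900) / 4 ≈ 1912.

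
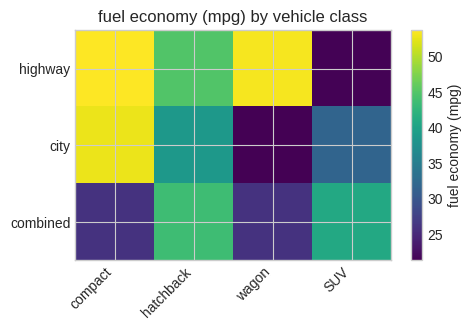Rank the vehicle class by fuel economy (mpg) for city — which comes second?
hatchback

Top 3 for city: compact ≈ 55, hatchback ≈ 40, SUV ≈ 30.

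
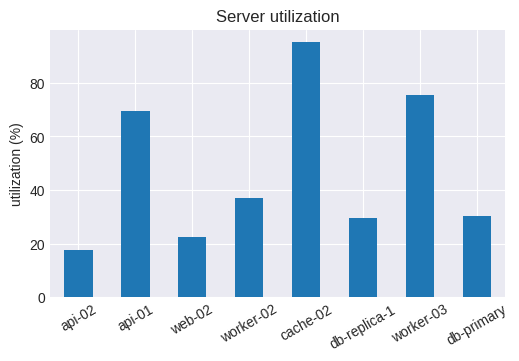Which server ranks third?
Top 4: cache-02 ≈ 100, worker-03 ≈ 80, api-01 ≈ 70, worker-02 ≈ 40.

api-01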